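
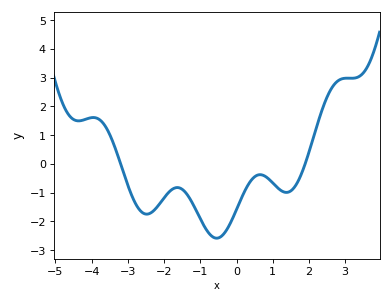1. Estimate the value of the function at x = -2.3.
-1.64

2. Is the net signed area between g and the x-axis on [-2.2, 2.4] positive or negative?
negative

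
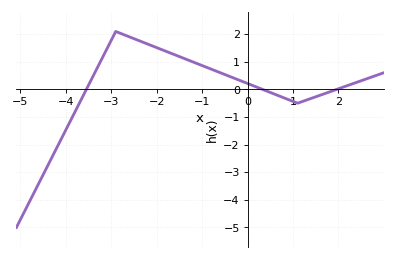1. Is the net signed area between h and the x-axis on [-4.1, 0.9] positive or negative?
positive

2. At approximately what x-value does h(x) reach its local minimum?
1.2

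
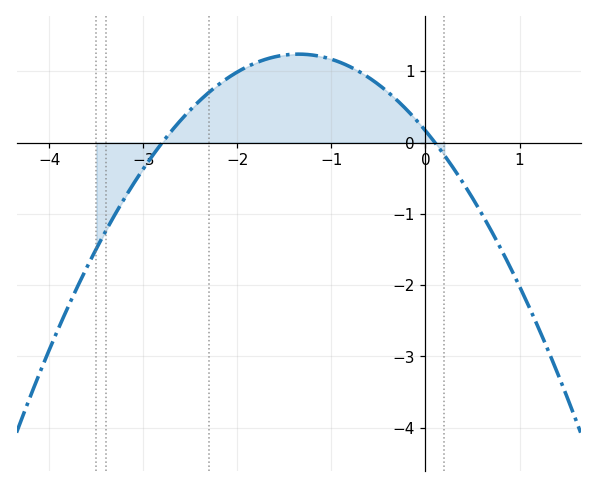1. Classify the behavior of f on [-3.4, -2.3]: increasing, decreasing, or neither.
increasing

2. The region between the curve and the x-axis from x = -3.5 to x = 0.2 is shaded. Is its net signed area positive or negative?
positive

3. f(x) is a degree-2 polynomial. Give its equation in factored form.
y = -0.59(x + 2.8)(x - 0.1)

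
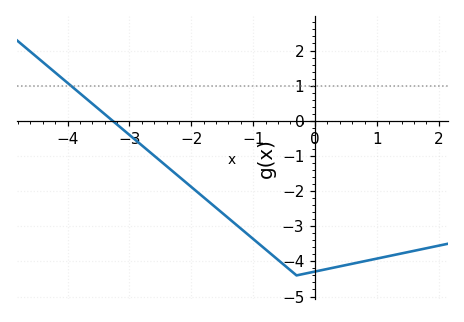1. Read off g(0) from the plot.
-4.29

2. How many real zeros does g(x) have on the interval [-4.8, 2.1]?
1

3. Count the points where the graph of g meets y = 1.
1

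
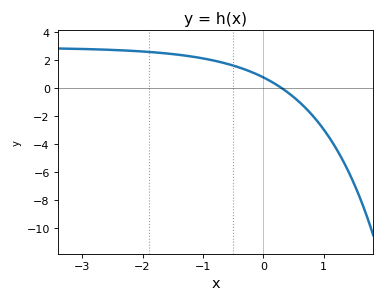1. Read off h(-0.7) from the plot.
1.8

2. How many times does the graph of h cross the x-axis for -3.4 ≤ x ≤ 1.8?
1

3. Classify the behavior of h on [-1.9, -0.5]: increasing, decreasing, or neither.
decreasing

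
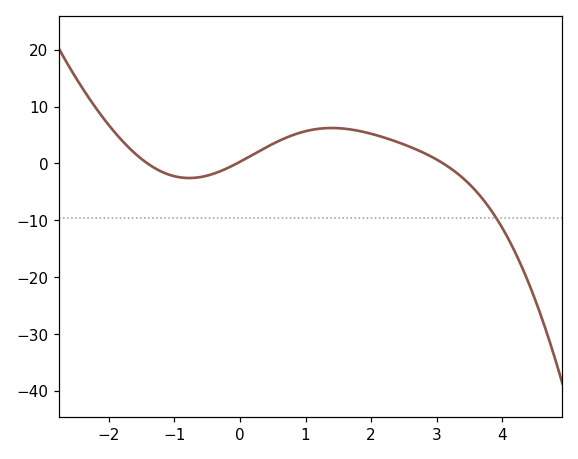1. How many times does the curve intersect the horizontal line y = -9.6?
1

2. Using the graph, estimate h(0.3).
2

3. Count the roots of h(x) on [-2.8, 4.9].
3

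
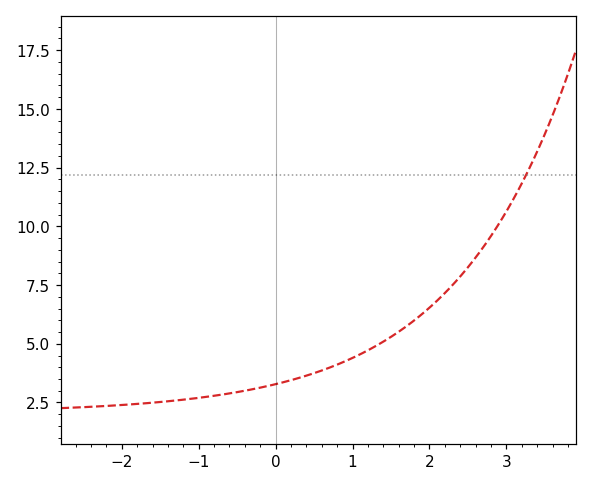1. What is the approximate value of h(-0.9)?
2.8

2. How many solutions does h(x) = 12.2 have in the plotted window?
1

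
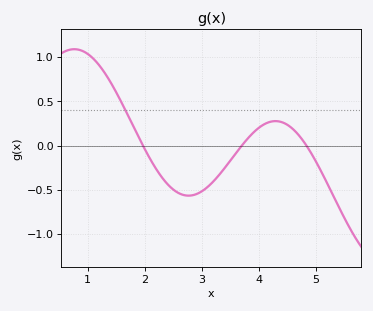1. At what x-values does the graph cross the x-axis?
2, 3.7, 4.8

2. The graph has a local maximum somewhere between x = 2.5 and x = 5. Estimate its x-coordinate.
4.3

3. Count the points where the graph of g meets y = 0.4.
1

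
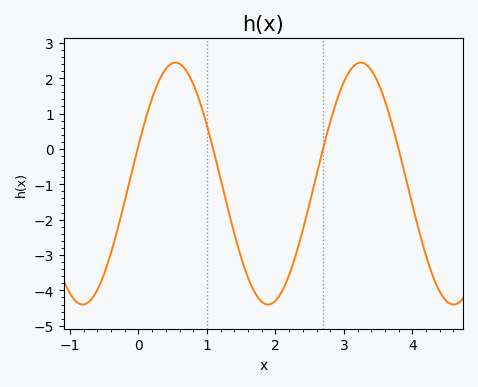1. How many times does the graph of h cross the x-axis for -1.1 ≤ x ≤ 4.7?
4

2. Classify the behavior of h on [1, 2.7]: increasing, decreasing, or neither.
neither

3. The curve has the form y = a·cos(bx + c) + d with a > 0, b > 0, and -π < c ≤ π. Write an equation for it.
y = 3.42cos(2.3x - 1.2) - 0.98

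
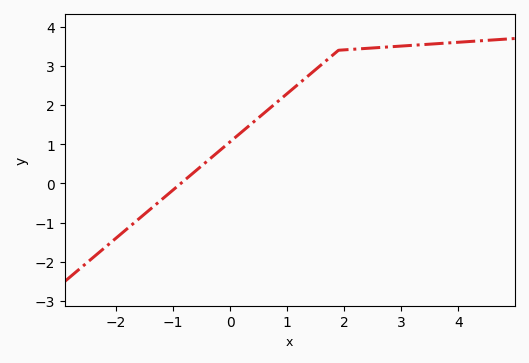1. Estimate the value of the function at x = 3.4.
3.55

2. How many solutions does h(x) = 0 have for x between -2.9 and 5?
1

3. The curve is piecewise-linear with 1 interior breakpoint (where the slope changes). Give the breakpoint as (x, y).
(1.9, 3.4)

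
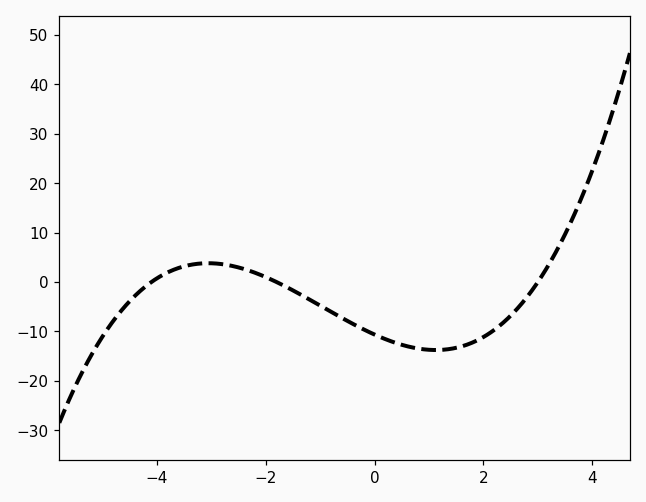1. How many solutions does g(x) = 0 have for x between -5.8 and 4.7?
3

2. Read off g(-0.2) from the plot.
-9.58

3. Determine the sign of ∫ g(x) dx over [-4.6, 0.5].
negative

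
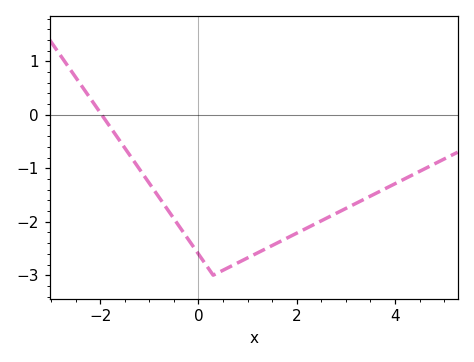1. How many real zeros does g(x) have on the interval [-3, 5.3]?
1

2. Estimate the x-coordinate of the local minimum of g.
0.4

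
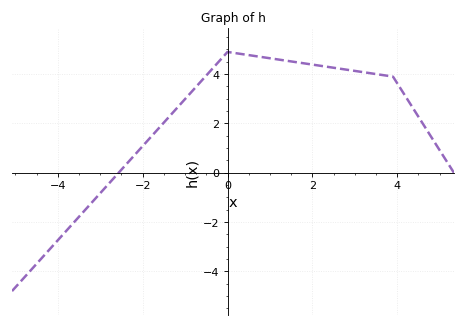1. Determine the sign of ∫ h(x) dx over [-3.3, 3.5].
positive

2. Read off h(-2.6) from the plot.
-0.065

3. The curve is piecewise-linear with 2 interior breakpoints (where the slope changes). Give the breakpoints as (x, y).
(0, 4.9); (3.9, 3.9)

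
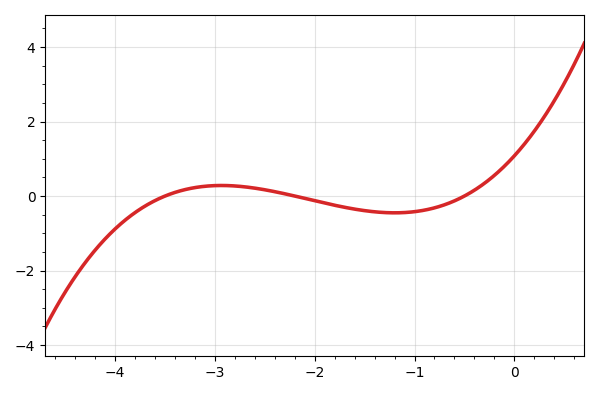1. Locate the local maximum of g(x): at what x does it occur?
-2.9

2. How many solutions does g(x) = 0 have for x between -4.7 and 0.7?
3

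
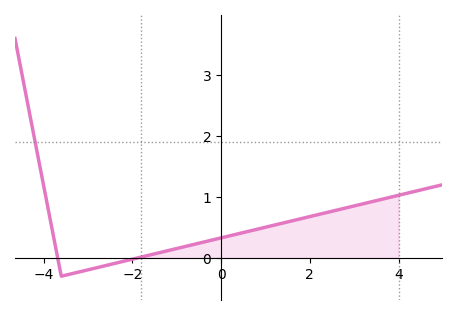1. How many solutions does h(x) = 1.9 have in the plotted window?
1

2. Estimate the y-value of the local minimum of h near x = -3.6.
-0.3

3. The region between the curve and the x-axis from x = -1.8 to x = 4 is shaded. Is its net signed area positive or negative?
positive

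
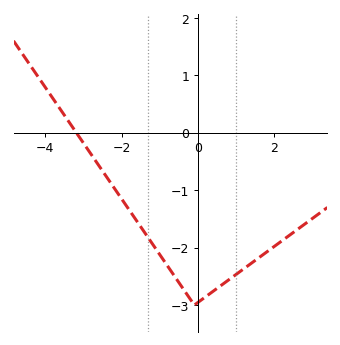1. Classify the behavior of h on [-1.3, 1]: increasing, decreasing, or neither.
neither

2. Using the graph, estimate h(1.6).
-2.2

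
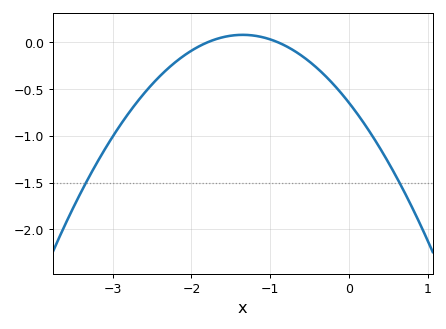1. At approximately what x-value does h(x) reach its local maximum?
-1.4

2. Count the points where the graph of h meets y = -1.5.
2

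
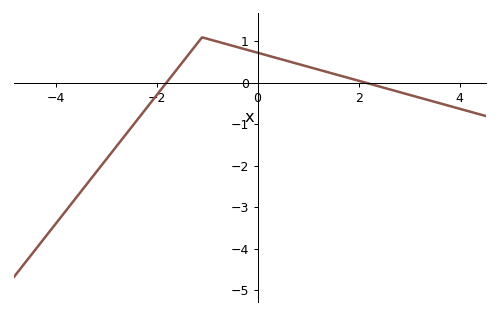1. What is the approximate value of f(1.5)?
0.2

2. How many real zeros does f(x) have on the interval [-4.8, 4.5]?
2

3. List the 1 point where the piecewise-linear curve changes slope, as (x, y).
(-1.1, 1.1)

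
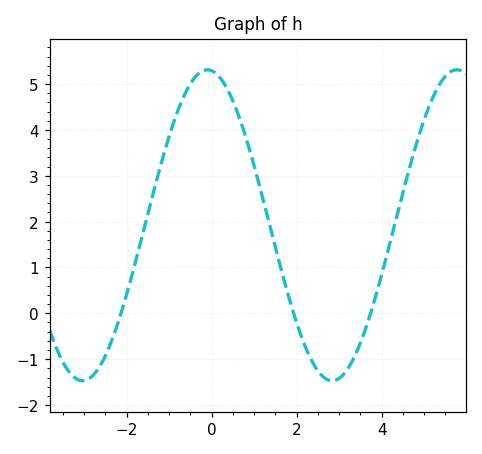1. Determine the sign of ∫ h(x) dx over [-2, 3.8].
positive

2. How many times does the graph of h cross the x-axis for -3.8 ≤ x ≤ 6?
3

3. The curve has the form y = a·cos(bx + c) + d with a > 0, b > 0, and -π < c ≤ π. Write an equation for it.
y = 3.39cos(1.07x + 0.11) + 1.92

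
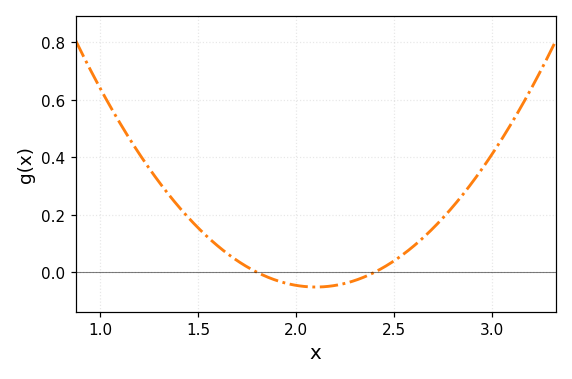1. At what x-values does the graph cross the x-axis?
1.8, 2.4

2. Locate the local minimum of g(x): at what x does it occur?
2.1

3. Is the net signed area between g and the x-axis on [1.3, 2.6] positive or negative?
positive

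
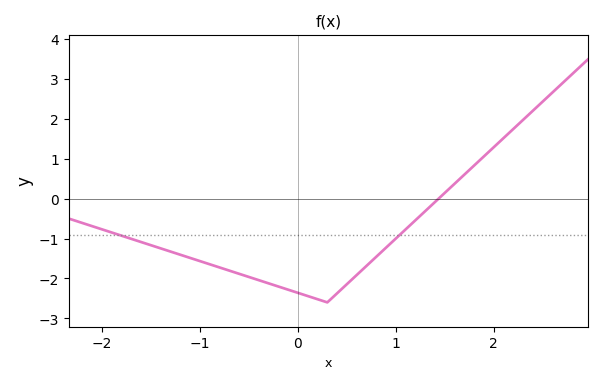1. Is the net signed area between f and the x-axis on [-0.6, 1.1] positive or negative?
negative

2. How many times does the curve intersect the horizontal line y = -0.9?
2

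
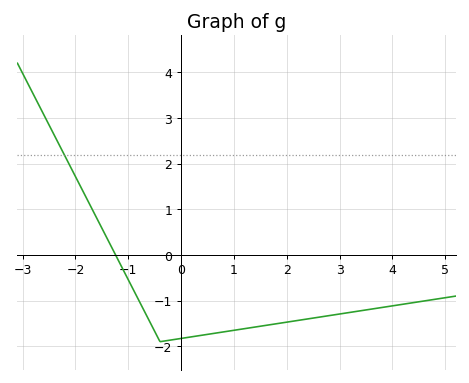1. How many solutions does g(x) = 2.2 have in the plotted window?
1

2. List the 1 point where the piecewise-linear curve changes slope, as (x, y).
(-0.4, -1.9)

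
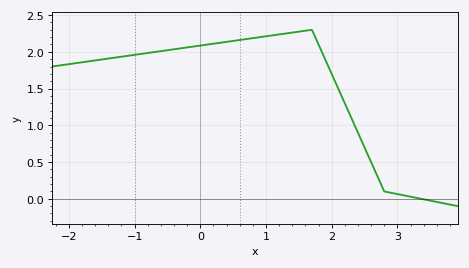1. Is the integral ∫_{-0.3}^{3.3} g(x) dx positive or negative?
positive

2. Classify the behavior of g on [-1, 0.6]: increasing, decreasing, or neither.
increasing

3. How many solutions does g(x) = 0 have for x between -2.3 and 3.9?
1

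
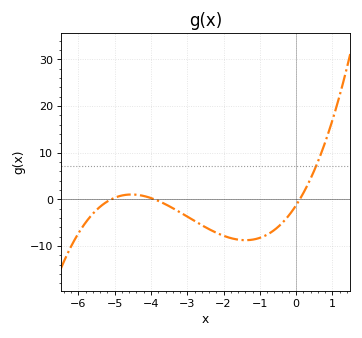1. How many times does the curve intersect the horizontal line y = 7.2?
1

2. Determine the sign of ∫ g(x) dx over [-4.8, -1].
negative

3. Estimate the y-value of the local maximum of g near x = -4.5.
1.05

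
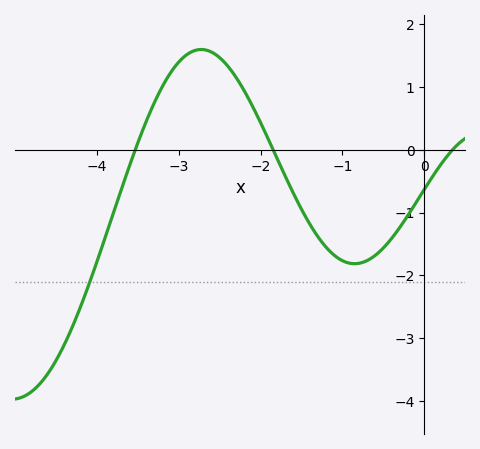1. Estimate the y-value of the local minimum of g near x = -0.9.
-1.81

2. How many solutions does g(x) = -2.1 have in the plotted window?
1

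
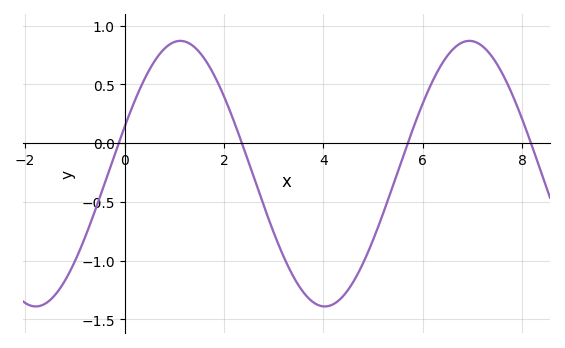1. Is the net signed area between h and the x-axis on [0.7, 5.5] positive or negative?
negative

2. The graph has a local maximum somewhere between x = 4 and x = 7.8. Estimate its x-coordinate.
6.94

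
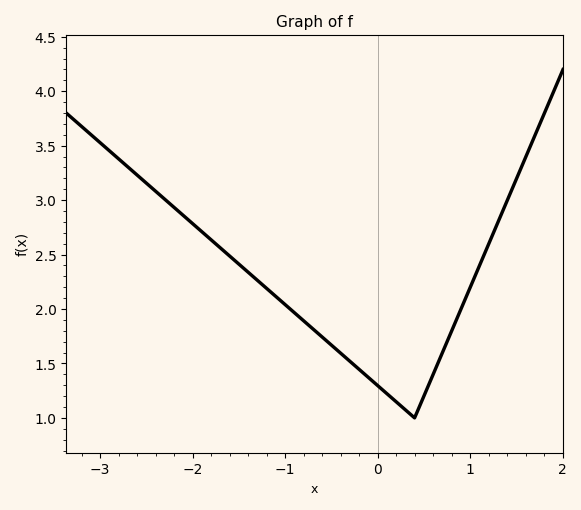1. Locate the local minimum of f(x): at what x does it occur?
0.399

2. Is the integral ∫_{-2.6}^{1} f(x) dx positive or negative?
positive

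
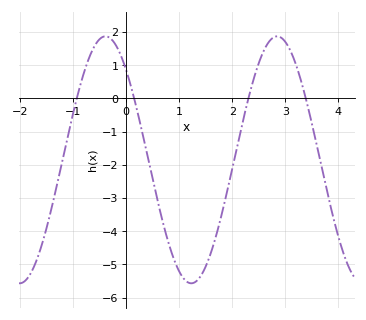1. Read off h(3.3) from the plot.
0.521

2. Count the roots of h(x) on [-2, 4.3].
4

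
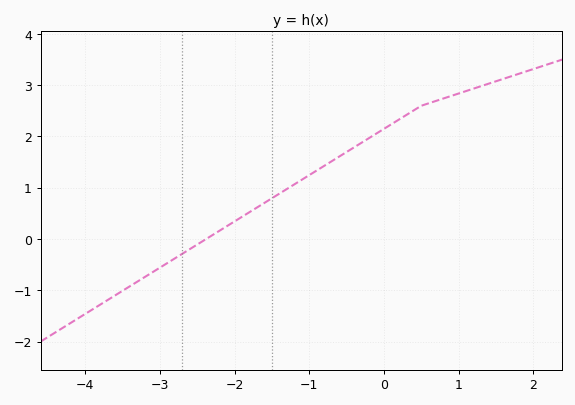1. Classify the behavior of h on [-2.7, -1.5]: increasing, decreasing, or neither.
increasing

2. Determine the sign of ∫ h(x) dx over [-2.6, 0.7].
positive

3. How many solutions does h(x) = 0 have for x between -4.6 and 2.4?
1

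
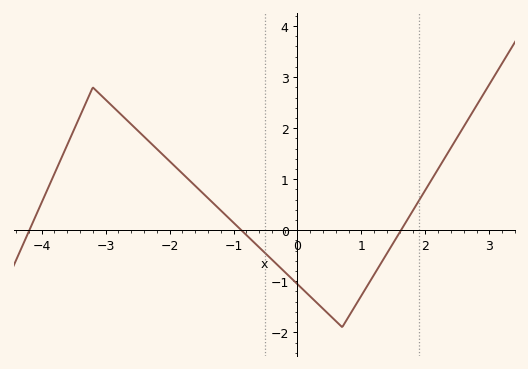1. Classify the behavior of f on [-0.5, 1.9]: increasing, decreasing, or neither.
neither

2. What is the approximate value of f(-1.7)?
0.992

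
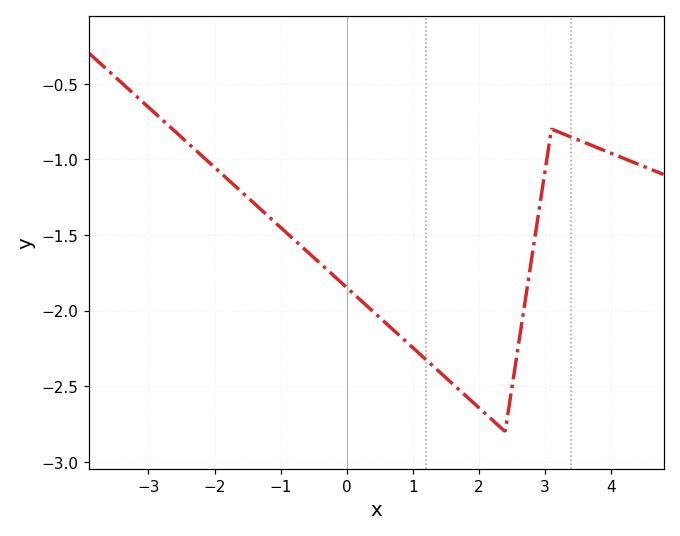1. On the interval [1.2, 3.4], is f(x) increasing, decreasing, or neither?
neither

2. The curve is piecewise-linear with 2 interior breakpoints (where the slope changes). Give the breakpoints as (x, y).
(2.4, -2.8); (3.1, -0.8)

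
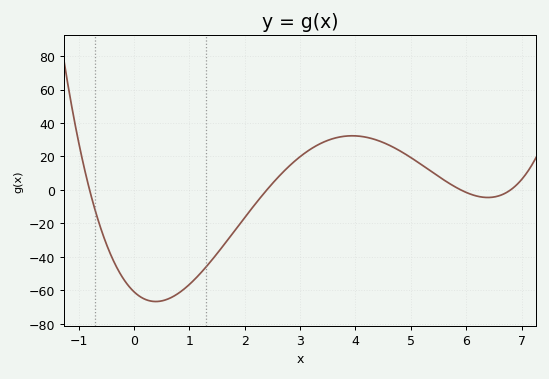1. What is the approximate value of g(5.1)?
17.1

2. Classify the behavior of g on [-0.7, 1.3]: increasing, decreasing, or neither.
neither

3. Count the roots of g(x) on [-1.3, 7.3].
4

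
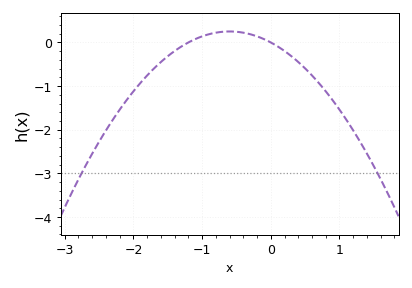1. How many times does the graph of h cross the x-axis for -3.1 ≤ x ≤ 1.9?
2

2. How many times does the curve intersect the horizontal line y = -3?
2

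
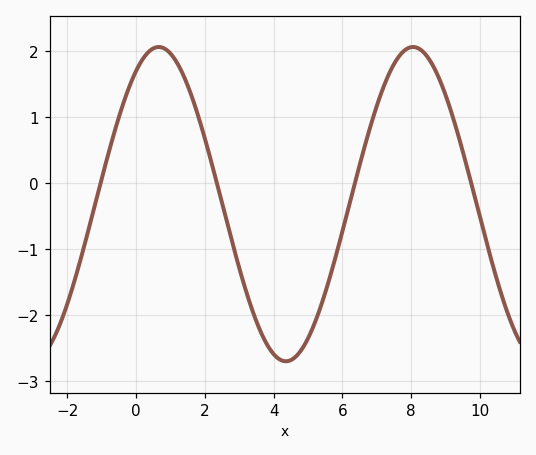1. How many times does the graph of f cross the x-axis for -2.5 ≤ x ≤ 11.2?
4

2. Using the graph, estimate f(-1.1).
-0.144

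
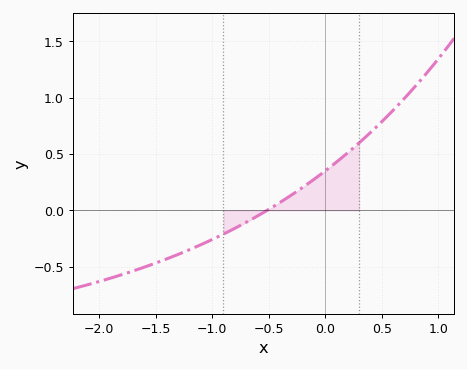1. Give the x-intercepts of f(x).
-0.515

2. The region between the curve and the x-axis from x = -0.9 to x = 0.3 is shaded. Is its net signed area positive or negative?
positive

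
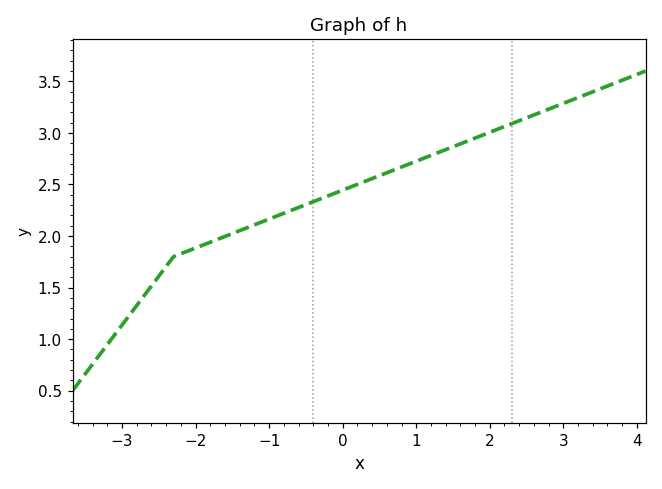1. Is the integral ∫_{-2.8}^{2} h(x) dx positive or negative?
positive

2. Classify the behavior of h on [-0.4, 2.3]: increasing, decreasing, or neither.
increasing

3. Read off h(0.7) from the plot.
2.65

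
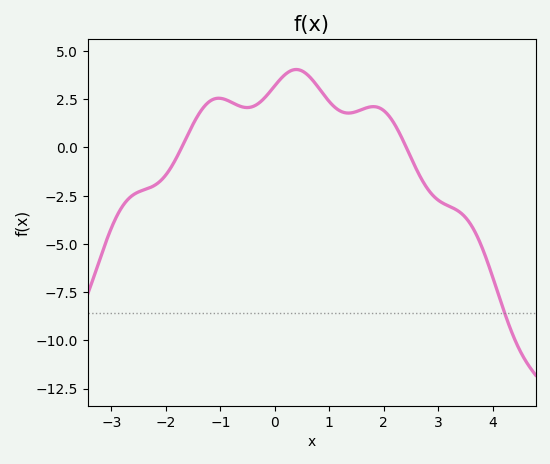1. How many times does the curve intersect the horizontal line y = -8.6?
1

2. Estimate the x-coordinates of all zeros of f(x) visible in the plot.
-1.71, 2.41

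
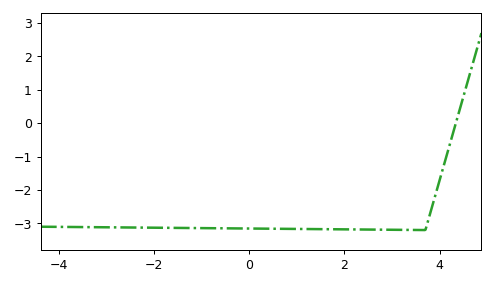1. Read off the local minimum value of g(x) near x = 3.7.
-3.2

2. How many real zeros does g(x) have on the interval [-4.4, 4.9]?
1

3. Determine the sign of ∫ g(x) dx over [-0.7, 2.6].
negative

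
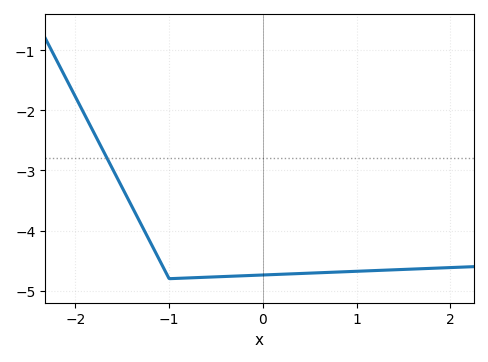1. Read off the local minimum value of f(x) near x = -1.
-4.8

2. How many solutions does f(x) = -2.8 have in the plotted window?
1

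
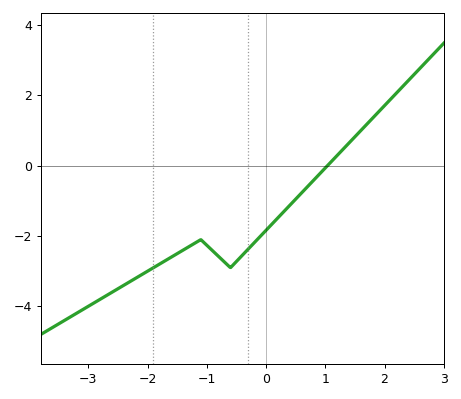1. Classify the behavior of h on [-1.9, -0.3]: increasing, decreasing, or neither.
neither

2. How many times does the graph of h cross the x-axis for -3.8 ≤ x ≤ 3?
1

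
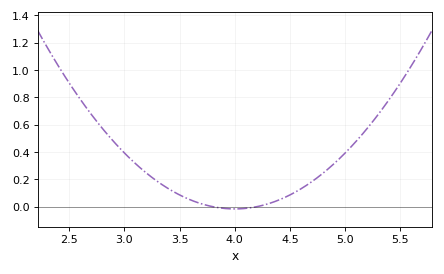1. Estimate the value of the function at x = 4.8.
0.24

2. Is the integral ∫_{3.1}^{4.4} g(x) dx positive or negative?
positive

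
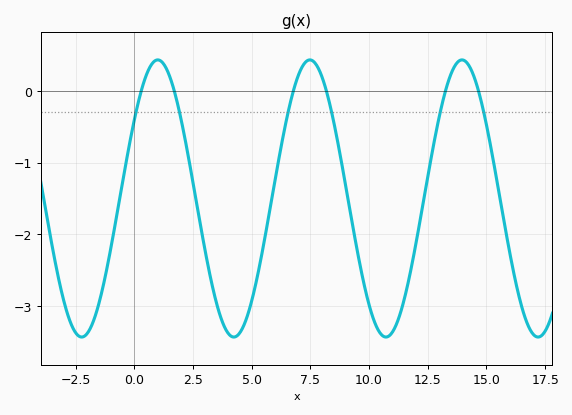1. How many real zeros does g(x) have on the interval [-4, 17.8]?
6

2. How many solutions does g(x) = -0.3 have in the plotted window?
6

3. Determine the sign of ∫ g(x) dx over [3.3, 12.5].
negative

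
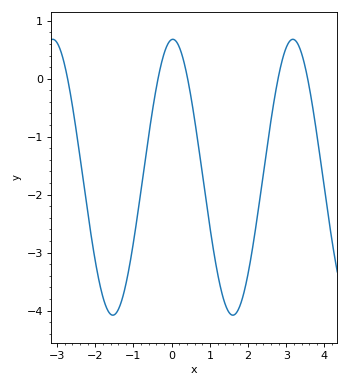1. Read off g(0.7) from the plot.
-1.15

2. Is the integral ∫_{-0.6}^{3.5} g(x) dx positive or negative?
negative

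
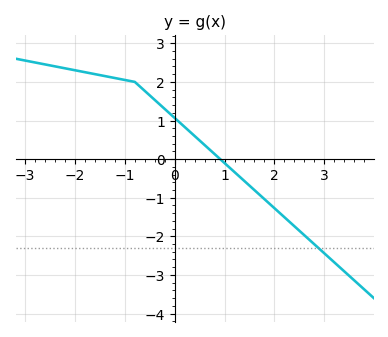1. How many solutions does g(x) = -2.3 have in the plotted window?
1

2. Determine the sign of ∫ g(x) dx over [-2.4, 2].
positive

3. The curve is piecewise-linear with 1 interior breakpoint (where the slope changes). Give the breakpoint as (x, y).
(-0.8, 2)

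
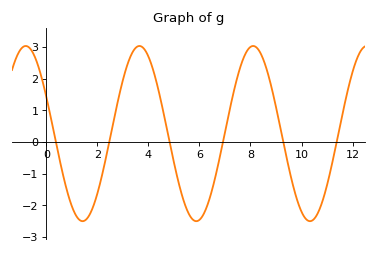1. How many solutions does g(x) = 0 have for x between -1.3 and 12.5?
6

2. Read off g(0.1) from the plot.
1.06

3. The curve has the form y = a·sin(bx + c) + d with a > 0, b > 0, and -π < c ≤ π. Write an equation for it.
y = 2.77sin(1.41x + 2.71) + 0.27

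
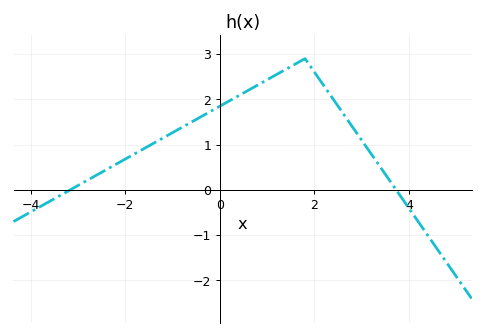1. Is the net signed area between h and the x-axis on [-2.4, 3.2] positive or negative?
positive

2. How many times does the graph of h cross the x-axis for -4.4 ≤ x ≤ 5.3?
2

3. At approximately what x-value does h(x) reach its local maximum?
1.8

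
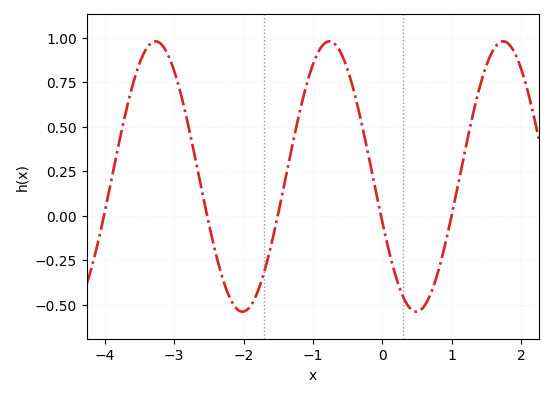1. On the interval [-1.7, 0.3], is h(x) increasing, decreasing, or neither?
neither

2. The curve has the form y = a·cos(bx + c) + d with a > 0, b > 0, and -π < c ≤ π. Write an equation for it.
y = 0.76cos(2.5x + 1.9) + 0.22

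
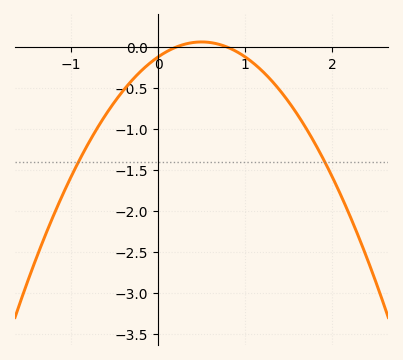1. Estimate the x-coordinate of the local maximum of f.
0.5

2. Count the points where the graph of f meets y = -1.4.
2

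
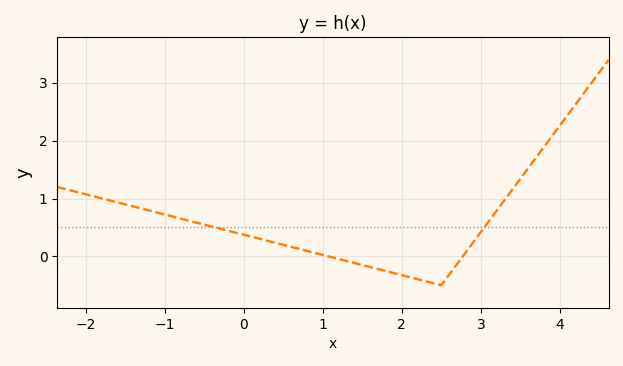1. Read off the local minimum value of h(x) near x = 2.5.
-0.5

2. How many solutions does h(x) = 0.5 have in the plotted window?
2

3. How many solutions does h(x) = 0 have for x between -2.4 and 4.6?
2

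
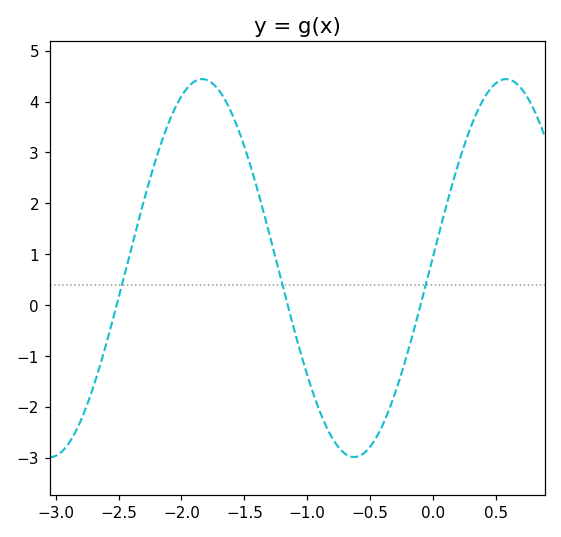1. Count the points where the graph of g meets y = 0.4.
3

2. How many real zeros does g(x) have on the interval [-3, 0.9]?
3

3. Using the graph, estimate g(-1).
-1.37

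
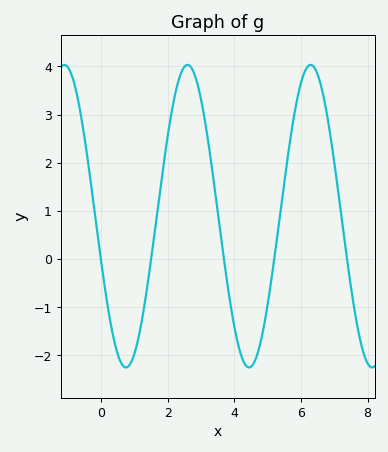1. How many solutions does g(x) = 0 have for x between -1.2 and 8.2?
5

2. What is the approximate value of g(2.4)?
3.9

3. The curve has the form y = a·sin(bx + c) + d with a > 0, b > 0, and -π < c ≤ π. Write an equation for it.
y = 3.14sin(1.7x - 2.8) + 0.89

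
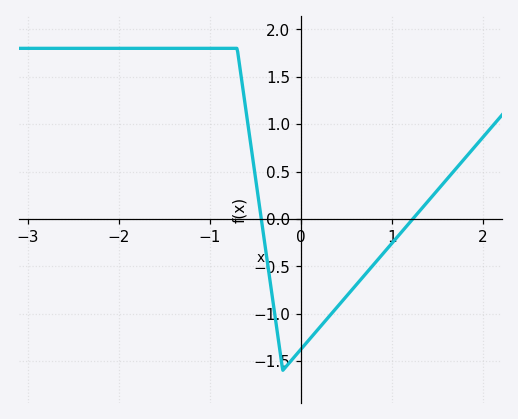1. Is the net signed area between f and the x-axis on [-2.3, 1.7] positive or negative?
positive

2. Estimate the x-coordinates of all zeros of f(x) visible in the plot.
-0.4, 1.2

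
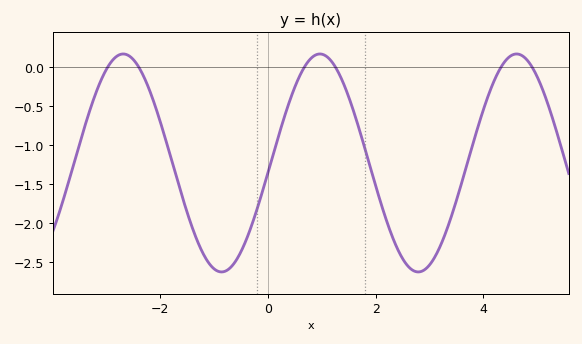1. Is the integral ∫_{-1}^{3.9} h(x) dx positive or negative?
negative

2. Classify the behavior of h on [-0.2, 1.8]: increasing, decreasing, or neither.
neither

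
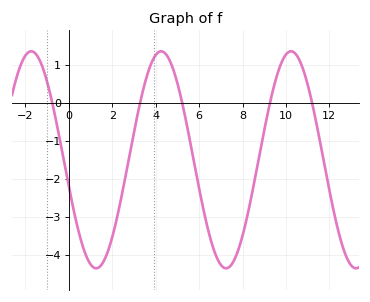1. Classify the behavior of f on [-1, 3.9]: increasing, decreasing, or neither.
neither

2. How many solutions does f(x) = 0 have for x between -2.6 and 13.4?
5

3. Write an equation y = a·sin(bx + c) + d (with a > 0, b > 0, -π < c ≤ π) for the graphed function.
y = 2.86sin(1.1x - 2.9) - 1.49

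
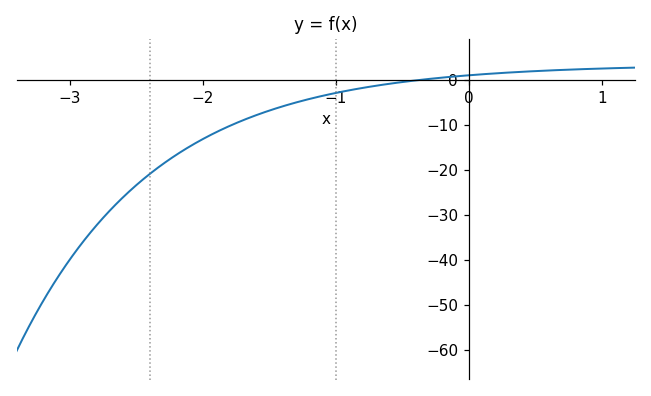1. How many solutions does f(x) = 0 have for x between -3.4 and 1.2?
1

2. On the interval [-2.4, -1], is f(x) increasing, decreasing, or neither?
increasing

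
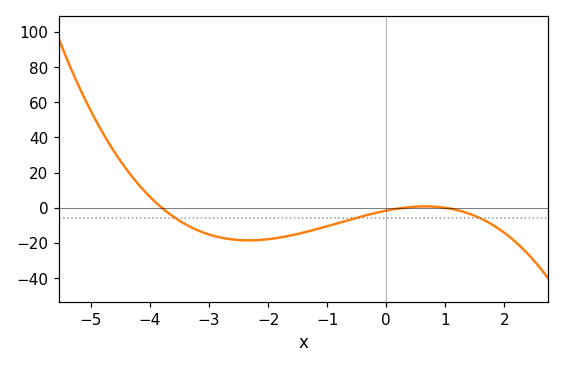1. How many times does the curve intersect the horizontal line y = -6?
3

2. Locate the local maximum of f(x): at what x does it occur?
0.6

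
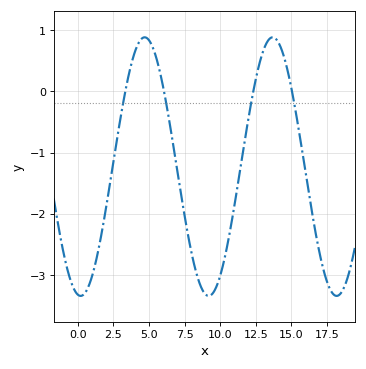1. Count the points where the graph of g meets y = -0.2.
4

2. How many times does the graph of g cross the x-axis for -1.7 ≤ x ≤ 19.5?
4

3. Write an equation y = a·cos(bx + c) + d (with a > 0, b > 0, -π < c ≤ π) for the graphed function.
y = 2.11cos(0.7x + 2.99) - 1.23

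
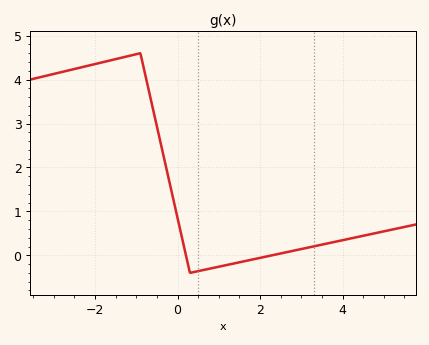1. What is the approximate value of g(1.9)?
-0.1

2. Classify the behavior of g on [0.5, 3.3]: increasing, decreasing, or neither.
increasing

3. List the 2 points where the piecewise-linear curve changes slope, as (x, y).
(-0.9, 4.6); (0.3, -0.4)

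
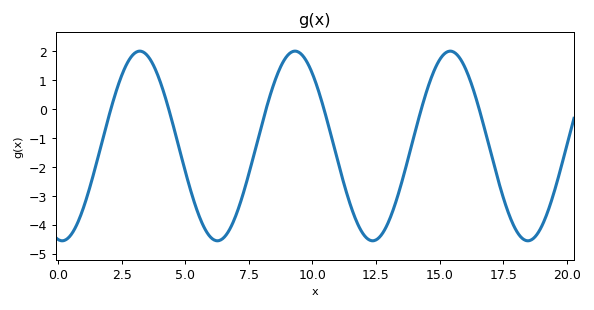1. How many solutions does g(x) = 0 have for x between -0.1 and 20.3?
6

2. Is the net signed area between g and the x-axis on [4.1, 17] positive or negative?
negative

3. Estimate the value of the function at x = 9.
1.8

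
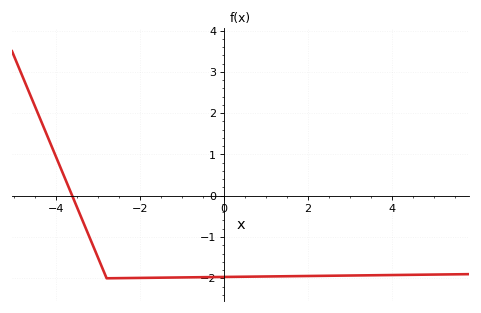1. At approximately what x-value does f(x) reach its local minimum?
-2.8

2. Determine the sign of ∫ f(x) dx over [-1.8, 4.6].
negative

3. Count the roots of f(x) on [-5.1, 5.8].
1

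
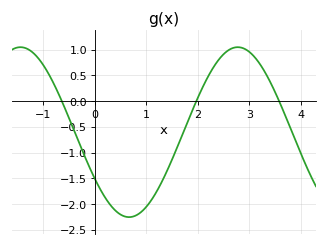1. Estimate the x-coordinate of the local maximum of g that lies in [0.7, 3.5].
2.8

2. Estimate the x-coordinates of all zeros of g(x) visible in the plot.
-0.6, 2, 3.6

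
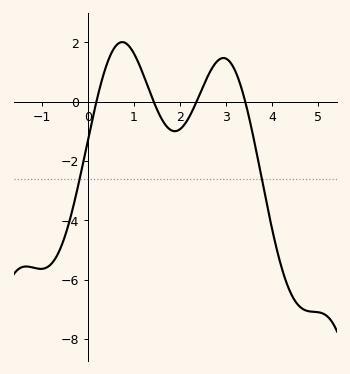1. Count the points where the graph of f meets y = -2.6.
2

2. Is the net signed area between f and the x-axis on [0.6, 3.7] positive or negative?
positive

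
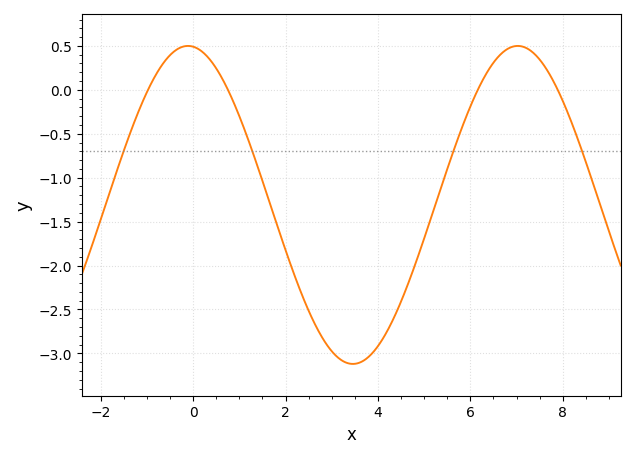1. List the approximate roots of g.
-1, 0.8, 6.2, 7.8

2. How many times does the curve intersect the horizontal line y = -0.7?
4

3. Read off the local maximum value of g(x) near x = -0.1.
0.5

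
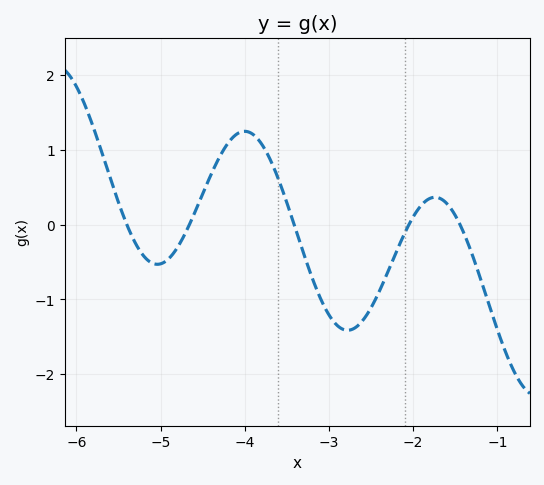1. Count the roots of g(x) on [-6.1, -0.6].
5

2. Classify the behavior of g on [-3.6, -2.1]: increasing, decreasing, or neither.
neither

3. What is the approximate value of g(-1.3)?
-0.4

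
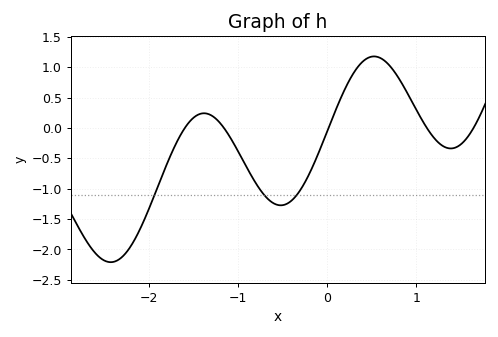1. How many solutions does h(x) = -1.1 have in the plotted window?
3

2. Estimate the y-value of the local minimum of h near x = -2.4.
-2.2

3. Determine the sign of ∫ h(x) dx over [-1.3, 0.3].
negative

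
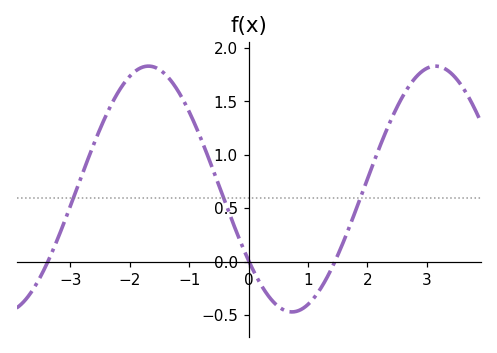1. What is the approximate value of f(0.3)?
-0.295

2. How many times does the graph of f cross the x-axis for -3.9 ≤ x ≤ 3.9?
3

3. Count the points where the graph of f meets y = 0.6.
3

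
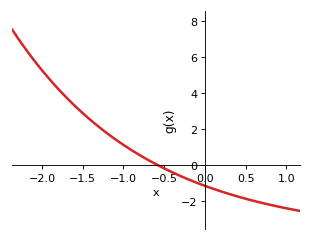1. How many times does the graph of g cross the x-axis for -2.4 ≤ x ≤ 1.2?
1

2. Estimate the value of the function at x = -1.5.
2.89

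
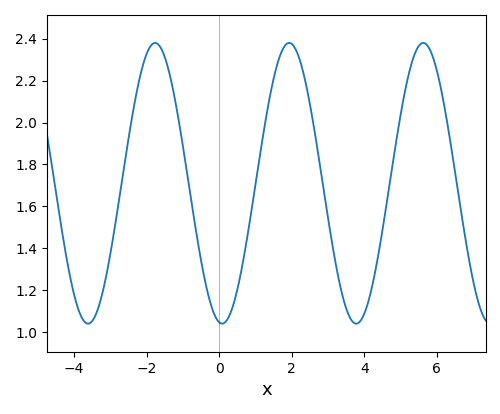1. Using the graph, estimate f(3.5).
1.11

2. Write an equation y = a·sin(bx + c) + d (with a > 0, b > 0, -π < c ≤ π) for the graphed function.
y = 0.67sin(1.7x - 1.71) + 1.71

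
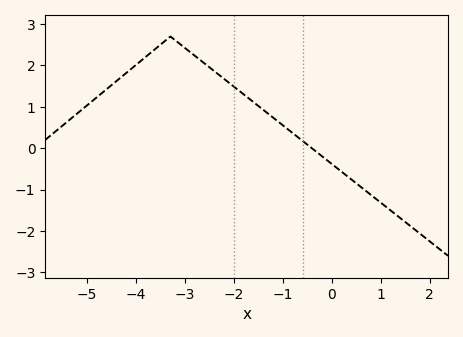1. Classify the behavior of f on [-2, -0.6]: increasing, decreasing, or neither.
decreasing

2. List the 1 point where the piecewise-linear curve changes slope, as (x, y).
(-3.3, 2.7)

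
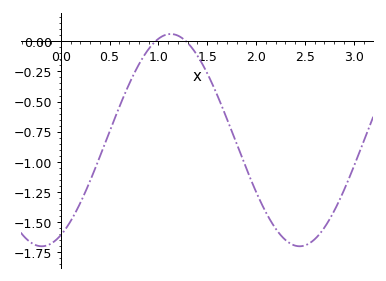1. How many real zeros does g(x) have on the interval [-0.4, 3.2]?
2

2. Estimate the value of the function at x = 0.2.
-1.34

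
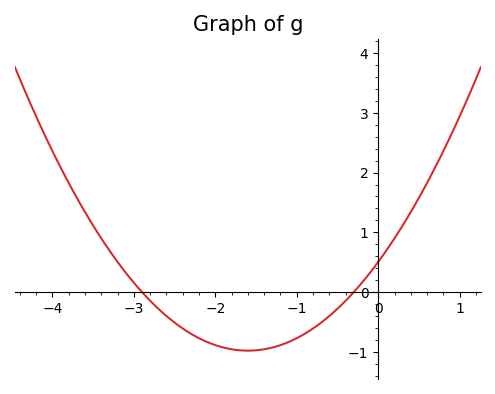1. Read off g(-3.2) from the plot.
0.5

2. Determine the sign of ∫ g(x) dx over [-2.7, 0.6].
negative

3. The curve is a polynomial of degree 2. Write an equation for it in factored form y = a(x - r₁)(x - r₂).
y = 0.58(x + 2.9)(x + 0.3)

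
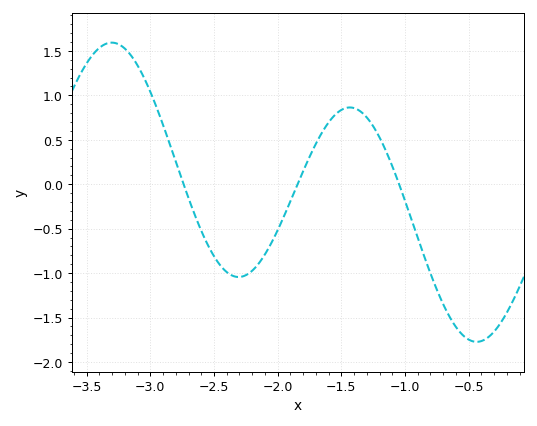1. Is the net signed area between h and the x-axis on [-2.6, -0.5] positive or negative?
negative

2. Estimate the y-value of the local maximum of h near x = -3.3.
1.6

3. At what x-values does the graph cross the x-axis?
-2.75, -1.85, -1.05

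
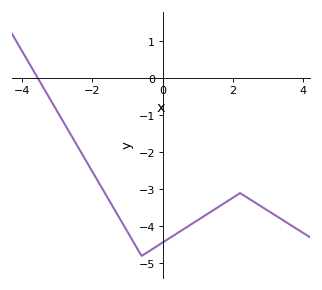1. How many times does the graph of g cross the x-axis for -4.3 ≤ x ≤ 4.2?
1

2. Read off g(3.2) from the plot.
-3.7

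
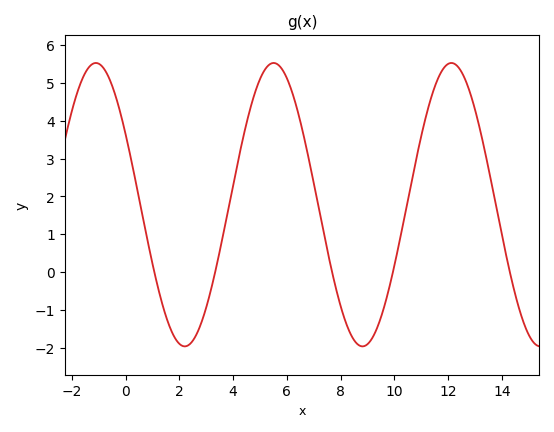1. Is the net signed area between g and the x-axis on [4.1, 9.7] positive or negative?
positive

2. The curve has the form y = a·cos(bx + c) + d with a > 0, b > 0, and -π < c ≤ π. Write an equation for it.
y = 3.75cos(0.95x + 1.1) + 1.78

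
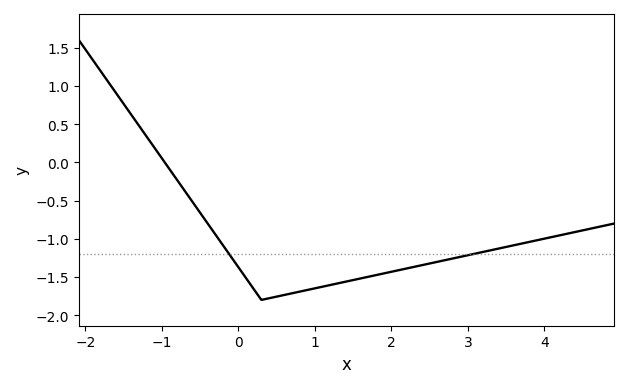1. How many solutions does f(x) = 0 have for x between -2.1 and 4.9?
1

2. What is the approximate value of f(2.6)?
-1.3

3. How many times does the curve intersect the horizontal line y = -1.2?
2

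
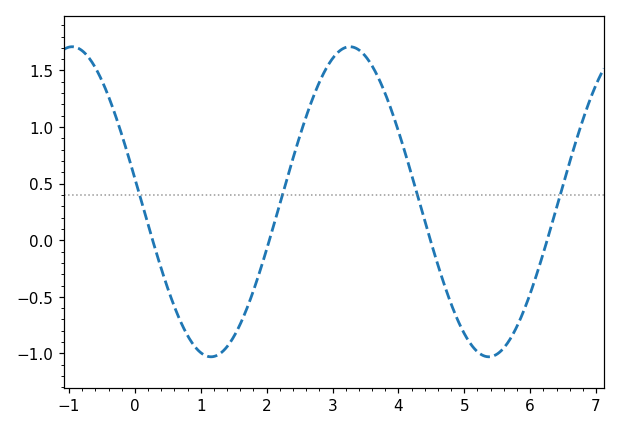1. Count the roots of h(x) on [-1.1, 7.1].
4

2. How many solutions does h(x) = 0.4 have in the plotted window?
4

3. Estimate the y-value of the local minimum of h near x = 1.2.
-1.03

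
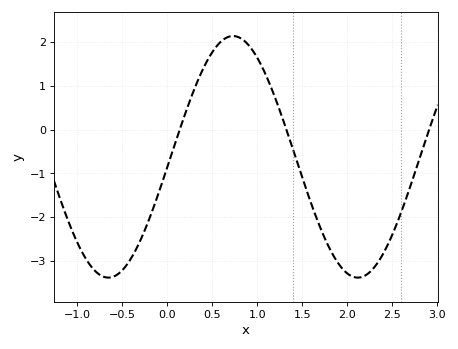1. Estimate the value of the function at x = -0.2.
-2.05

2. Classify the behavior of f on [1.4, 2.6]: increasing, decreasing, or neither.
neither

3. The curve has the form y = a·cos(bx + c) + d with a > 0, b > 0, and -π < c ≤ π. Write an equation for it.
y = 2.76cos(2.27x - 1.66) - 0.62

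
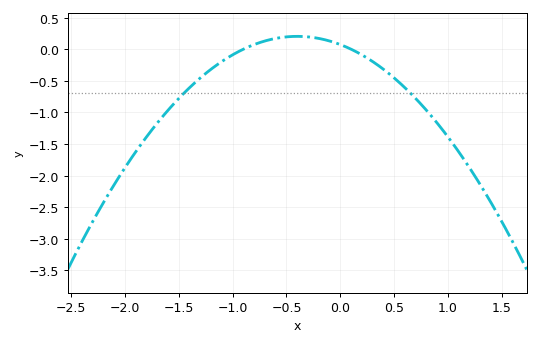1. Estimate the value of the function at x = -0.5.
0.194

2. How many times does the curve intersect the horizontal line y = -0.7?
2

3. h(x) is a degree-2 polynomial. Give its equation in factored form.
y = -0.81(x + 0.9)(x - 0.1)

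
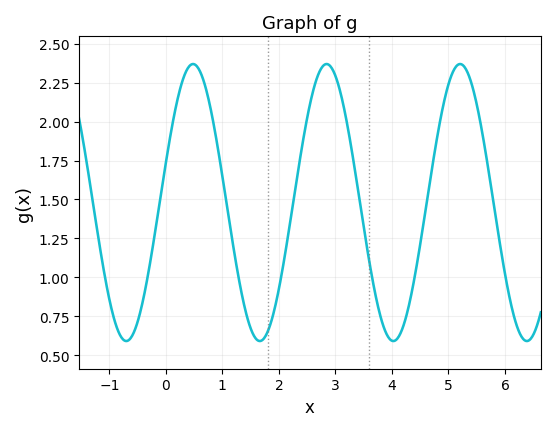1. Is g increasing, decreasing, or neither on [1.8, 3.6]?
neither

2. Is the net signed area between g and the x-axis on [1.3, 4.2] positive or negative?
positive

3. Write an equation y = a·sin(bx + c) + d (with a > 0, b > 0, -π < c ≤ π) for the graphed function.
y = 0.89sin(2.7x + 0.29) + 1.48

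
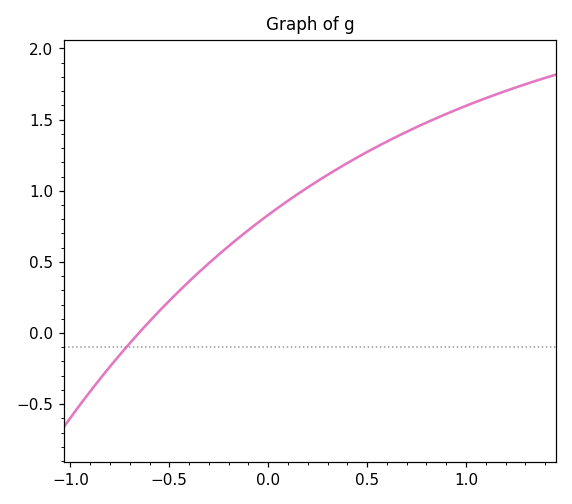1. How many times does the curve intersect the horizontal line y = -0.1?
1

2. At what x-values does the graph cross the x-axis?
-0.654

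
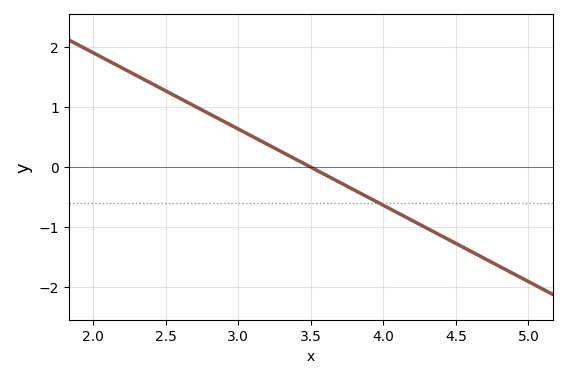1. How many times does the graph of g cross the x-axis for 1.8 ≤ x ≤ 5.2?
1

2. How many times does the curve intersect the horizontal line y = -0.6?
1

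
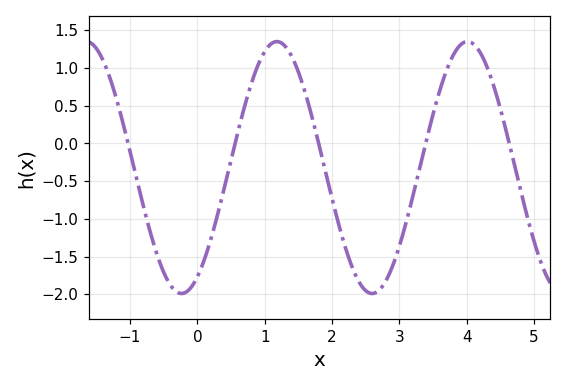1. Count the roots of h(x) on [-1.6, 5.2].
5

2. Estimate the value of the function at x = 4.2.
1.2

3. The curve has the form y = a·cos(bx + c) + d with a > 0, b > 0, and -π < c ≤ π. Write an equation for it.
y = 1.67cos(2.22x - 2.62) - 0.32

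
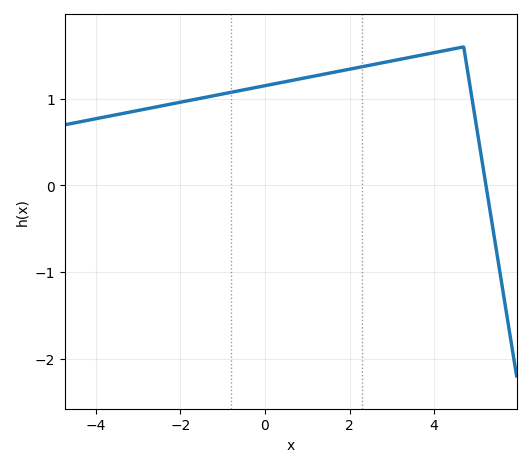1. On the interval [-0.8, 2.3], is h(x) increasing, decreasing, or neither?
increasing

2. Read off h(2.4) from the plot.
1.4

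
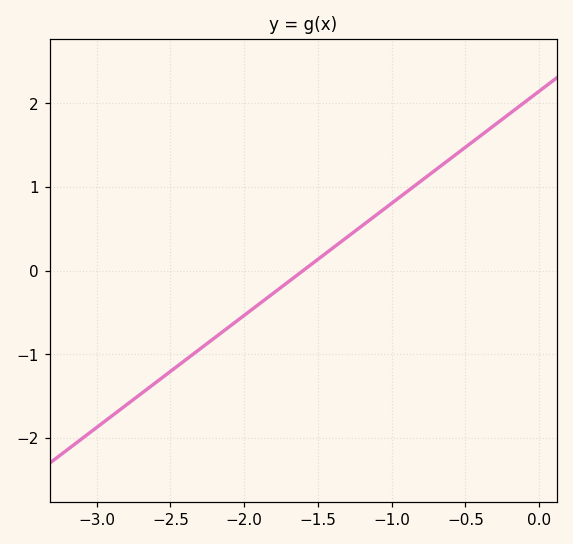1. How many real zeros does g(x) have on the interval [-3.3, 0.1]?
1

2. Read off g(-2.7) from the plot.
-1.47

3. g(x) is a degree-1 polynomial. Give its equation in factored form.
y = 1.34(x + 1.6)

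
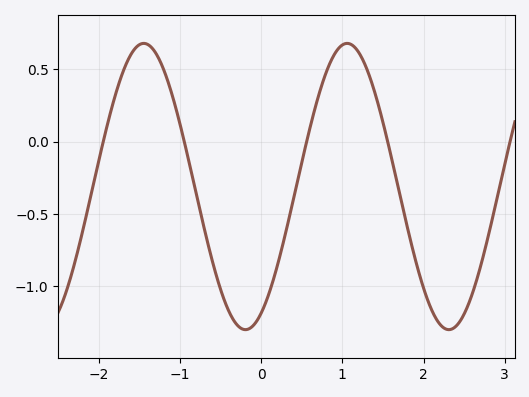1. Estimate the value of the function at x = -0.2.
-1.3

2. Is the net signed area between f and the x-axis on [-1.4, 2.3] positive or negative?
negative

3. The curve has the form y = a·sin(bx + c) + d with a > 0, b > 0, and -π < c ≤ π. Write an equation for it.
y = 0.99sin(2.5x - 1.1) - 0.31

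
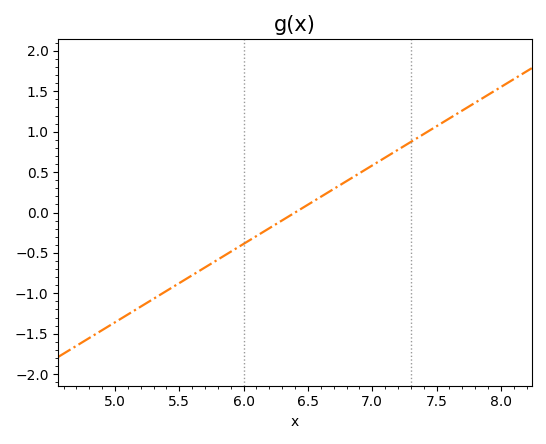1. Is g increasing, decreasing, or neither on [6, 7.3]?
increasing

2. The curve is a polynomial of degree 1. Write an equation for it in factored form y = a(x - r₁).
y = 0.97(x - 6.4)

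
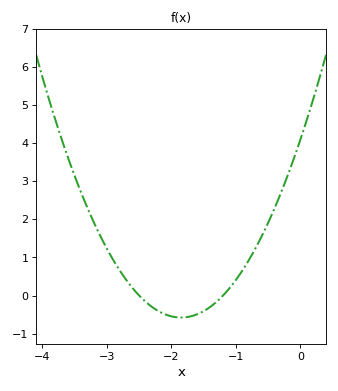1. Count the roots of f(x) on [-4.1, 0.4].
2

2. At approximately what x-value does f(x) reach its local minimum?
-1.8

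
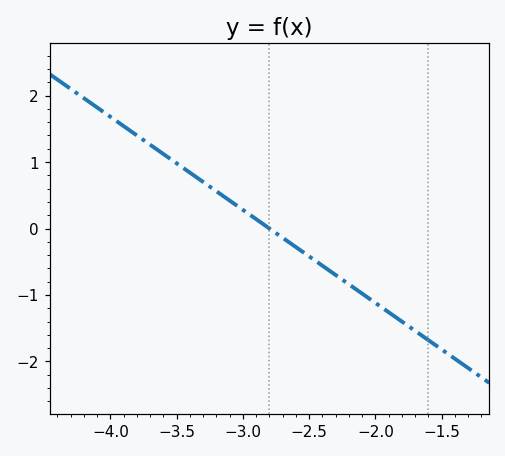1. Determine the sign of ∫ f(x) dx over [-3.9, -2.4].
positive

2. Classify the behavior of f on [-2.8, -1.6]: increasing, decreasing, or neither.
decreasing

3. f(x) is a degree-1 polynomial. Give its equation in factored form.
y = -1.4(x + 2.8)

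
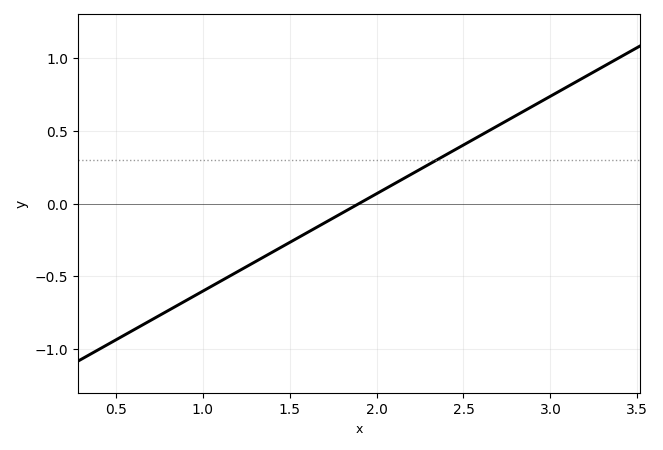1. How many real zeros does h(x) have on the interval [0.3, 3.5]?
1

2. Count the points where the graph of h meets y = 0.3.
1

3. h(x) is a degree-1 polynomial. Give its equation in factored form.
y = 0.67(x - 1.9)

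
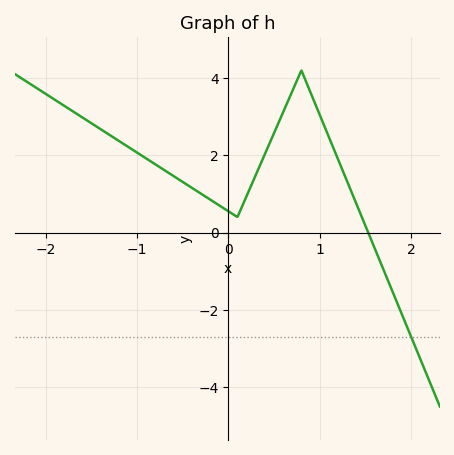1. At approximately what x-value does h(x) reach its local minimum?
0.1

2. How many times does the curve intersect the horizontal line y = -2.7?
1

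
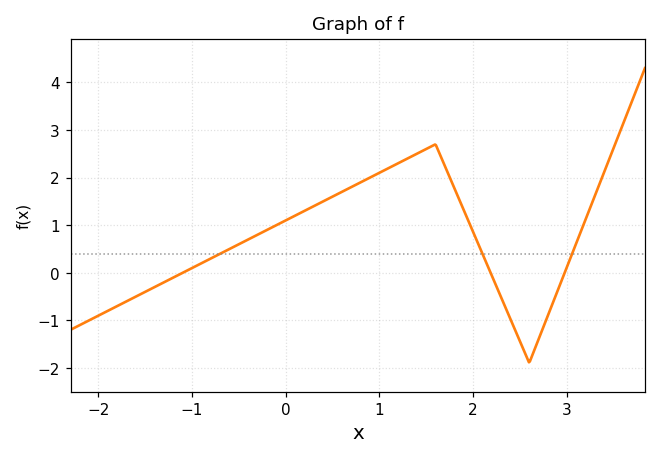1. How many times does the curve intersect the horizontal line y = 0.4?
3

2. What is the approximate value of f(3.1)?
0.611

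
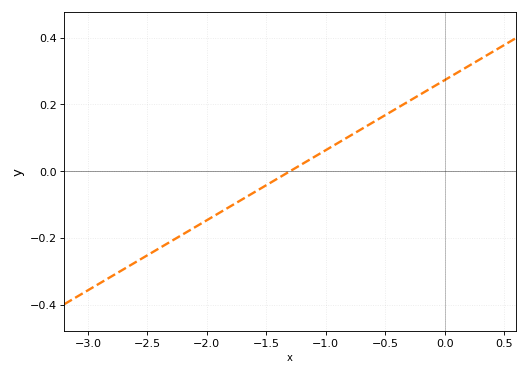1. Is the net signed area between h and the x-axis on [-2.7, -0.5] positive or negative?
negative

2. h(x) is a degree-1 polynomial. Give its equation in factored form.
y = 0.21(x + 1.3)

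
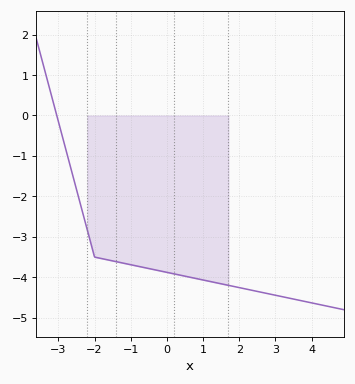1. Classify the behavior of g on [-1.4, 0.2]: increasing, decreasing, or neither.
decreasing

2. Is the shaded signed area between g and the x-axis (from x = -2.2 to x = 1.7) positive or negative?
negative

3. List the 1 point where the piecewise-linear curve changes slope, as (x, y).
(-2, -3.5)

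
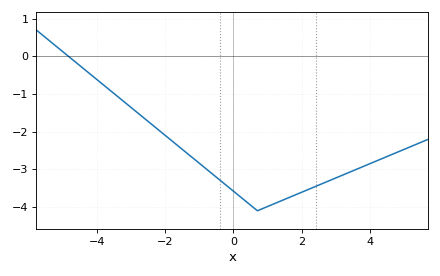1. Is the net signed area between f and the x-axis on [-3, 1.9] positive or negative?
negative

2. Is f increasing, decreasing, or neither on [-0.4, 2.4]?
neither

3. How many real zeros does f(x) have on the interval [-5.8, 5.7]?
1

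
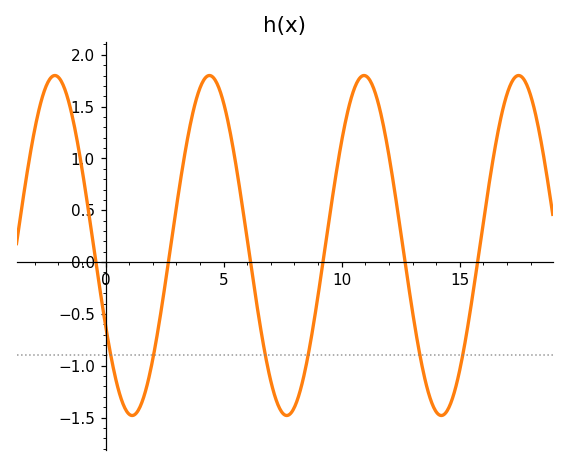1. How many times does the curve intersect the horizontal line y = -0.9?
6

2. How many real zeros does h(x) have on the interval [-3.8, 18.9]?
6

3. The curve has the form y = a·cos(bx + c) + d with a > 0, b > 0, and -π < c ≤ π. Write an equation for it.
y = 1.64cos(0.96x + 2.1) + 0.16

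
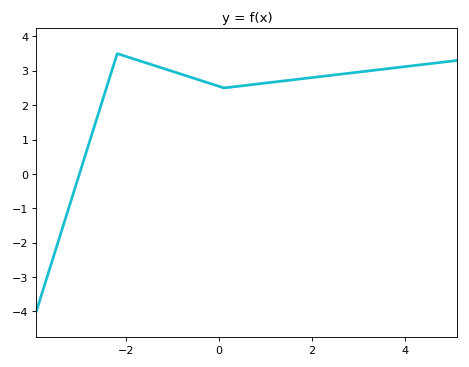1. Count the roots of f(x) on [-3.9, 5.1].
1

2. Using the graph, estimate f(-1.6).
3.24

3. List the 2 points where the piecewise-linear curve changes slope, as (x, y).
(-2.2, 3.5); (0.1, 2.5)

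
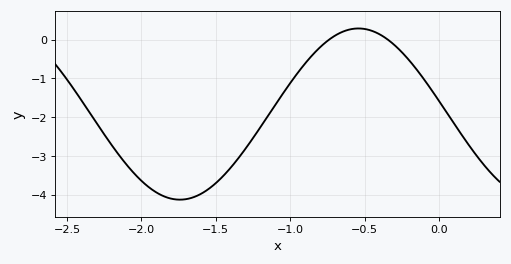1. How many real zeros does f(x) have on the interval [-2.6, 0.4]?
2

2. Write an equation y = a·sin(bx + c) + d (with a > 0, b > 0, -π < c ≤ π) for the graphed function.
y = 2.21sin(2.62x + 2.99) - 1.92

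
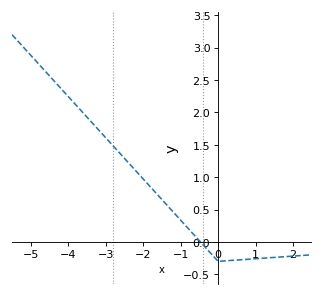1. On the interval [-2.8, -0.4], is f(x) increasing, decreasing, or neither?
decreasing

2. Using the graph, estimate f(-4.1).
2.3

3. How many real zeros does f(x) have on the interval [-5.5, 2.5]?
1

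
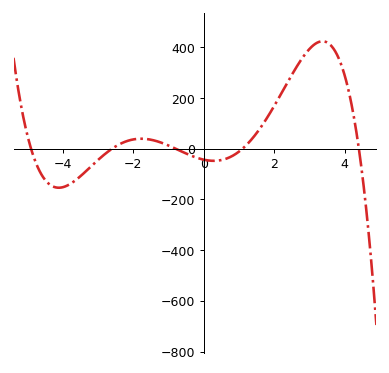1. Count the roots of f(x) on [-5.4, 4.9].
5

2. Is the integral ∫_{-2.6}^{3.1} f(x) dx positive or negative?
positive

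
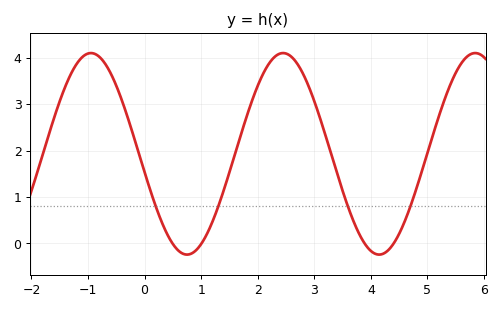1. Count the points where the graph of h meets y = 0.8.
4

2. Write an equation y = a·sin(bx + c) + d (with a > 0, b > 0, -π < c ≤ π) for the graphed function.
y = 2.17sin(1.85x - 2.96) + 1.93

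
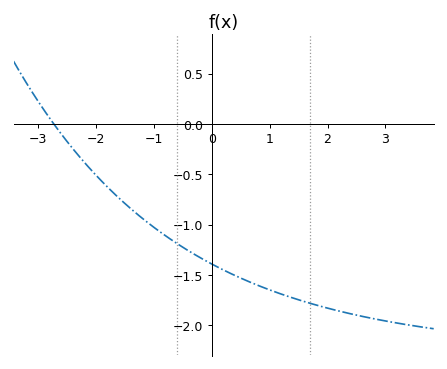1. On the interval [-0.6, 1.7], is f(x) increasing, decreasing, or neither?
decreasing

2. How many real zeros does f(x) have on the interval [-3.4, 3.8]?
1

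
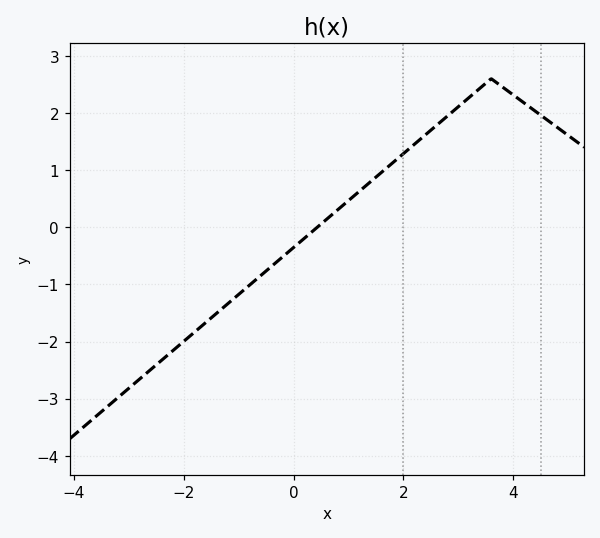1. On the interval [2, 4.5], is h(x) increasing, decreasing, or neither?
neither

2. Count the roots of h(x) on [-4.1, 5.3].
1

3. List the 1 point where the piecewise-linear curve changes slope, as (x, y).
(3.6, 2.6)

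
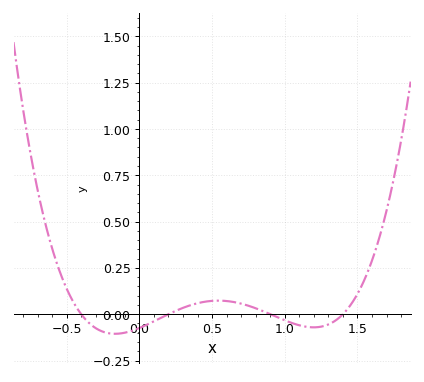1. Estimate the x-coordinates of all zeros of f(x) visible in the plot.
-0.4, 0.2, 0.9, 1.4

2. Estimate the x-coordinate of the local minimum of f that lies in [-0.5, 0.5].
-0.168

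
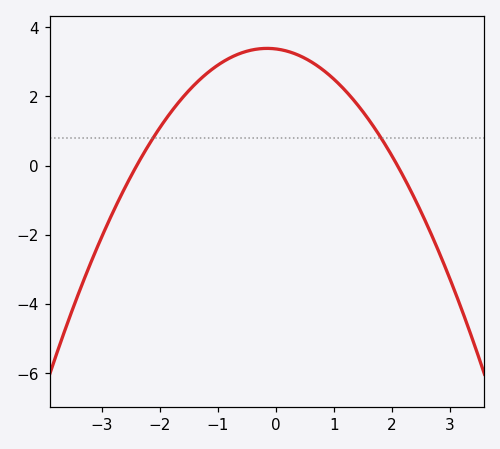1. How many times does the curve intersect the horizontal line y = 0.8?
2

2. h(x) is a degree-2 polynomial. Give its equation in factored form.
y = -0.67(x + 2.4)(x - 2.1)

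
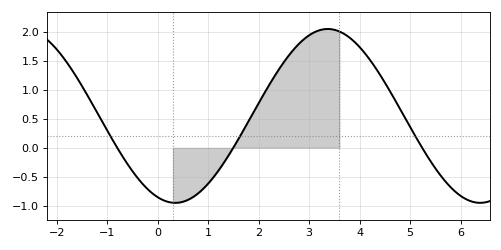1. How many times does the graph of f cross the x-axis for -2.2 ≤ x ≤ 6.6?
3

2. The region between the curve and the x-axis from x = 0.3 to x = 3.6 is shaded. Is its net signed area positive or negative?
positive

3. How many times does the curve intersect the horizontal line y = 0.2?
3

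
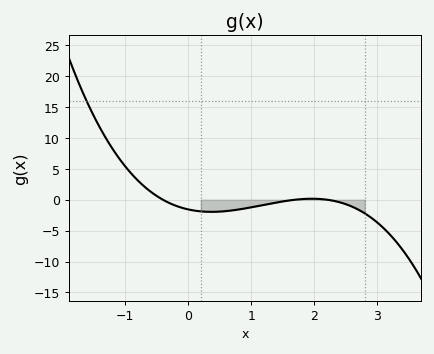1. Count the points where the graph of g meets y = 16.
1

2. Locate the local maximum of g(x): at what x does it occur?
1.96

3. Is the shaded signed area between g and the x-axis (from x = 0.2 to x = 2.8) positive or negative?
negative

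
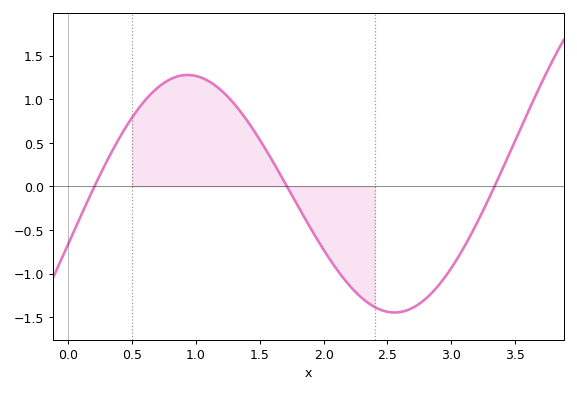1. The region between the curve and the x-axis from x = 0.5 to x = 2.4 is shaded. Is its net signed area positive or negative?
positive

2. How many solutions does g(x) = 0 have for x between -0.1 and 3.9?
3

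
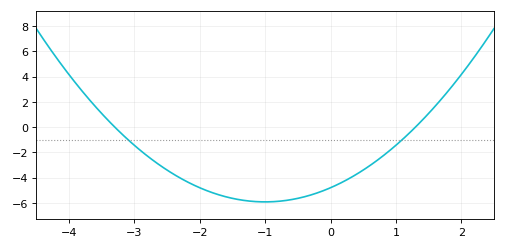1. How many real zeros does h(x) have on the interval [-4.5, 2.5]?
2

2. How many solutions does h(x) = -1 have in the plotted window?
2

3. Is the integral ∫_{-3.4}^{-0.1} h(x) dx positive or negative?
negative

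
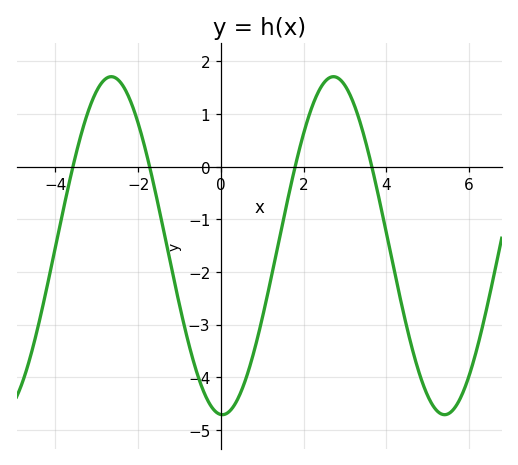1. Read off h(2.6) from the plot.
1.68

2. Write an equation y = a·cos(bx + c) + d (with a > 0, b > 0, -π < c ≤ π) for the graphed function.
y = 3.21cos(1.17x + 3.1) - 1.5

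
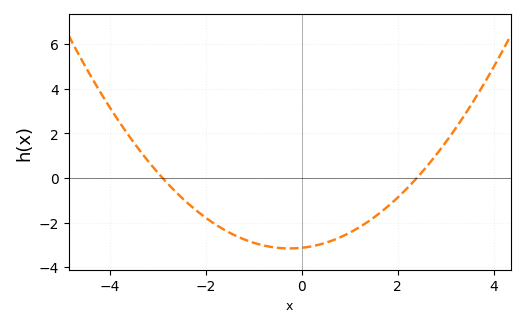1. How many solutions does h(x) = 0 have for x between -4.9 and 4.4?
2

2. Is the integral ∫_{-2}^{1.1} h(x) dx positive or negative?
negative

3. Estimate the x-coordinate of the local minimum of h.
-0.2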